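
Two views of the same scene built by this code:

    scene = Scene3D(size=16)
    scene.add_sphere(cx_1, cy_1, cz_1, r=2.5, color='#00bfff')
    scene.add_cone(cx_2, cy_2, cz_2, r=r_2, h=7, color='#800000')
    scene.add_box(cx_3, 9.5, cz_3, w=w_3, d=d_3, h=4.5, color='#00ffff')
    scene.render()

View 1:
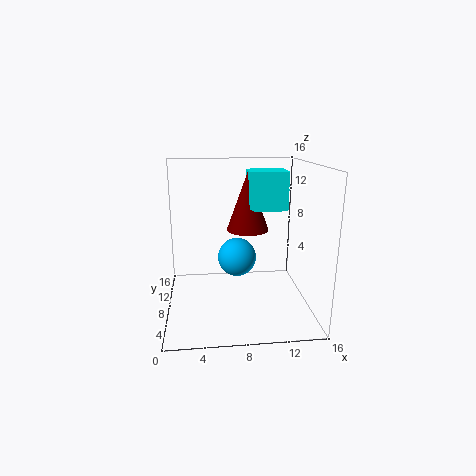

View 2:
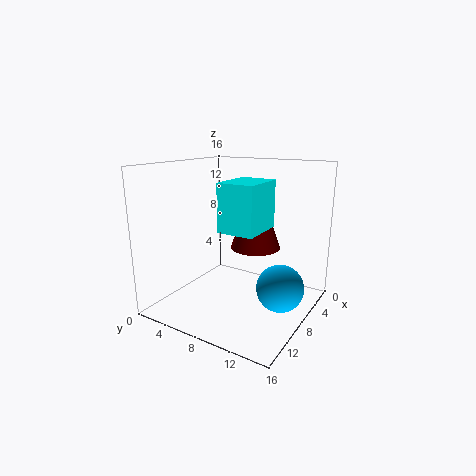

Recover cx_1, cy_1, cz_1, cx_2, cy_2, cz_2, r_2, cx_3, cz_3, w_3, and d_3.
cx_1 = 8.5; cy_1 = 13.5; cz_1 = 3.5; cx_2 = 9.5; cy_2 = 11; cz_2 = 8; r_2 = 2.5; cx_3 = 9.5; cz_3 = 10.5; w_3 = 4.5; d_3 = 3.5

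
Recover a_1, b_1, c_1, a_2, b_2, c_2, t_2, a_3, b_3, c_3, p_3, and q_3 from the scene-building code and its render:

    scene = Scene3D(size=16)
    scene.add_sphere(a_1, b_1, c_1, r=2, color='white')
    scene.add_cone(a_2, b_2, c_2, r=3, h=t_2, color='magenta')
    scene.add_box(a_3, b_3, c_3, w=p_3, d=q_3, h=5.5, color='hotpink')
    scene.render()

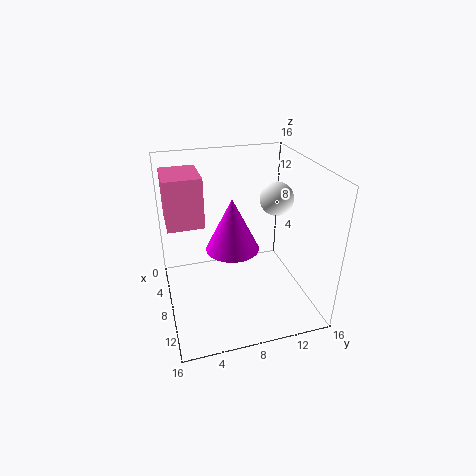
a_1 = 5.5; b_1 = 13.5; c_1 = 11; a_2 = 7.5; b_2 = 7.5; c_2 = 6.5; t_2 = 6; a_3 = 2.5; b_3 = 0.5; c_3 = 9.5; p_3 = 5; q_3 = 4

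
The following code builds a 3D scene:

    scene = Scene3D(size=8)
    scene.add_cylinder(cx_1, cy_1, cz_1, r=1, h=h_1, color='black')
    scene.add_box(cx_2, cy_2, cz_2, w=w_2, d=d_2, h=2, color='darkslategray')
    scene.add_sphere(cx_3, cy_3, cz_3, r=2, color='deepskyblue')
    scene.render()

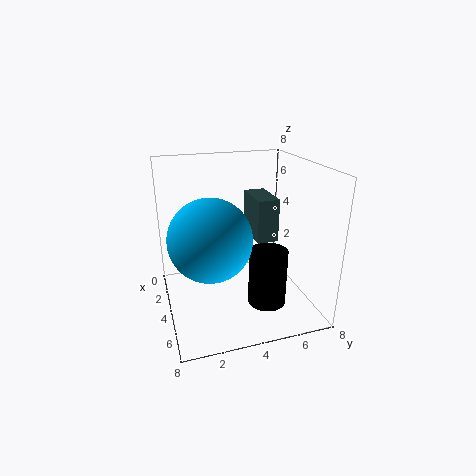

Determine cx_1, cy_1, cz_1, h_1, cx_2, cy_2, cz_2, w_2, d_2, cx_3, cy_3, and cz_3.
cx_1 = 6, cy_1 = 5, cz_1 = 1, h_1 = 3, cx_2 = 5, cy_2 = 4, cz_2 = 5, w_2 = 2, d_2 = 1, cx_3 = 6, cy_3 = 2, cz_3 = 5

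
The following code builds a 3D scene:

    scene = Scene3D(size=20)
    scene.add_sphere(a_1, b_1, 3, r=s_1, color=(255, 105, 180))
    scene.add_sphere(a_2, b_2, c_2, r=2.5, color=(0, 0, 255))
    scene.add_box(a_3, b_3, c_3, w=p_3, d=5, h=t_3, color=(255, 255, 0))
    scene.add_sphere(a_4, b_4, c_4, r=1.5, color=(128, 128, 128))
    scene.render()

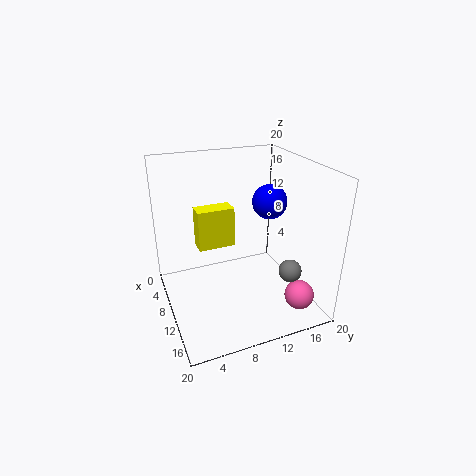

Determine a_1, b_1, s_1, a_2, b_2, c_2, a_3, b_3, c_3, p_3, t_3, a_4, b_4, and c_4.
a_1 = 16.5
b_1 = 16.5
s_1 = 2
a_2 = 8.5
b_2 = 15.5
c_2 = 14
a_3 = 7.5
b_3 = 4.5
c_3 = 9
p_3 = 2.5
t_3 = 5.5
a_4 = 16
b_4 = 15
c_4 = 7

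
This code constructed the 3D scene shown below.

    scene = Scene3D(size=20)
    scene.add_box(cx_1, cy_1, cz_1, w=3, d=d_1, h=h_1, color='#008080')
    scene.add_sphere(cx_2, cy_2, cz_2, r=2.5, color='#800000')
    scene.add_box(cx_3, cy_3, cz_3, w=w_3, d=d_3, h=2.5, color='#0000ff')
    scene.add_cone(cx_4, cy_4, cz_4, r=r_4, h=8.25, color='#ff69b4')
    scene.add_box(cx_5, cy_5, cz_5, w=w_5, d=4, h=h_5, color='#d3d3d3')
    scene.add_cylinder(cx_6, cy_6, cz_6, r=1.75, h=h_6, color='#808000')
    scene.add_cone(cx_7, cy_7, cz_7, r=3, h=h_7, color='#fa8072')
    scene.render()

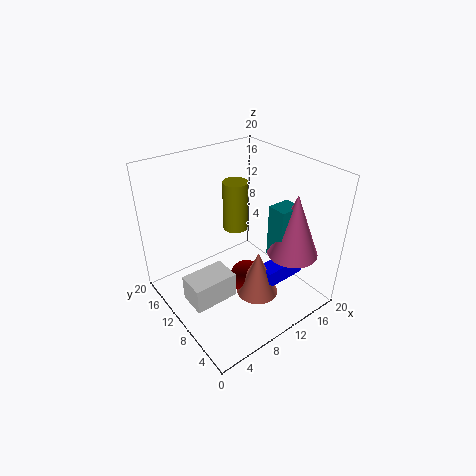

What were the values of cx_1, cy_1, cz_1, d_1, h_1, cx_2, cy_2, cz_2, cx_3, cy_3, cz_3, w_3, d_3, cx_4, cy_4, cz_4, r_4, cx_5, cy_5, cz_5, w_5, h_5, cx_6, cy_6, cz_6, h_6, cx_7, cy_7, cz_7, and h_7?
cx_1 = 11.5
cy_1 = 3.25
cz_1 = 9.25
d_1 = 2.5
h_1 = 7
cx_2 = 11.25
cy_2 = 9.5
cz_2 = 2.75
cx_3 = 12
cy_3 = 5.25
cz_3 = 3
w_3 = 6.5
d_3 = 2.5
cx_4 = 13.75
cy_4 = 3.25
cz_4 = 9.75
r_4 = 3.25
cx_5 = 2
cy_5 = 8.25
cz_5 = 1.75
w_5 = 6.25
h_5 = 3.75
cx_6 = 11.25
cy_6 = 12.25
cz_6 = 10.25
h_6 = 7
cx_7 = 11.5
cy_7 = 7.25
cz_7 = 1.5
h_7 = 6.75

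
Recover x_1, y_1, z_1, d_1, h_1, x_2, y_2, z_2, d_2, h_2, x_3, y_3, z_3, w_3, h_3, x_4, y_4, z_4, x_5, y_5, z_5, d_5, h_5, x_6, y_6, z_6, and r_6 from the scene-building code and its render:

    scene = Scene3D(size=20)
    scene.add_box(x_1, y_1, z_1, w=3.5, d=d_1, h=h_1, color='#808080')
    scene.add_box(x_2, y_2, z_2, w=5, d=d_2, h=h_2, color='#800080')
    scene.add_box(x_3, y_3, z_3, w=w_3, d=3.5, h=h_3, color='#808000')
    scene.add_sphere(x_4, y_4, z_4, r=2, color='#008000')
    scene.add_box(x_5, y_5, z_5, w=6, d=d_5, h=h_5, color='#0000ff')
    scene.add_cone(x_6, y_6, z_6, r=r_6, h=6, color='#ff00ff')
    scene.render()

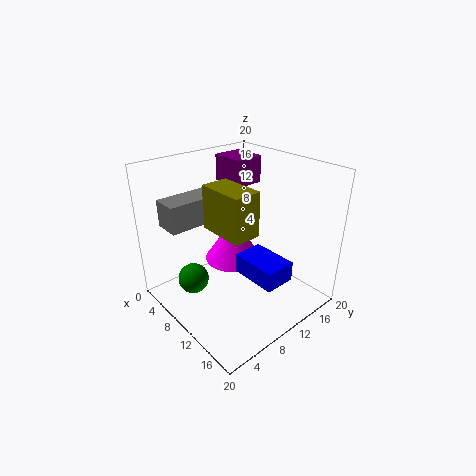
x_1 = 5; y_1 = 1; z_1 = 13; d_1 = 7; h_1 = 3.5; x_2 = 1.5; y_2 = 13; z_2 = 15.5; d_2 = 4.5; h_2 = 4; x_3 = 10; y_3 = 4.5; z_3 = 13.5; w_3 = 6; h_3 = 5.5; x_4 = 9; y_4 = 3; z_4 = 6; x_5 = 13; y_5 = 7; z_5 = 7.5; d_5 = 4; h_5 = 2.5; x_6 = 9; y_6 = 10; z_6 = 6.5; r_6 = 4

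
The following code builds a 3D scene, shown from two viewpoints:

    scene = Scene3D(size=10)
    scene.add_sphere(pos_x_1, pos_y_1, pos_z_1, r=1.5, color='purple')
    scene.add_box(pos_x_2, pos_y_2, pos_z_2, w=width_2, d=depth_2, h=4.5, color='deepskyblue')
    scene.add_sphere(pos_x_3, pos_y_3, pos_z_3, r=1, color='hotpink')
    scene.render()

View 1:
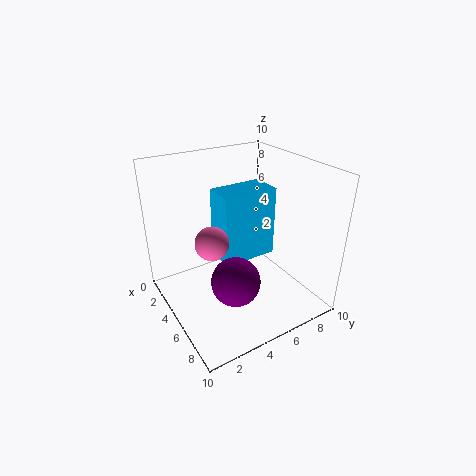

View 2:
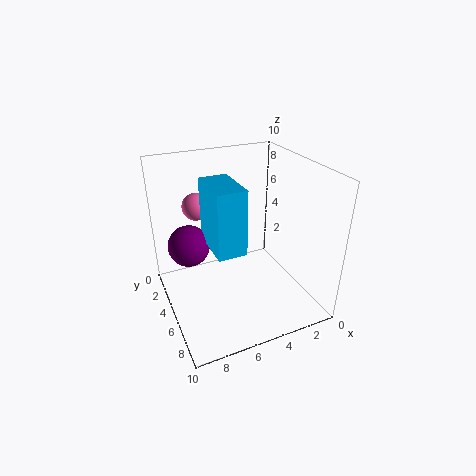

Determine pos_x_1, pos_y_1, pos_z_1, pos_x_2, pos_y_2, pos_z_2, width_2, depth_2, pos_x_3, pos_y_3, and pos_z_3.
pos_x_1 = 8
pos_y_1 = 3
pos_z_1 = 4
pos_x_2 = 5
pos_y_2 = 3
pos_z_2 = 4.5
width_2 = 2
depth_2 = 3.5
pos_x_3 = 7
pos_y_3 = 2
pos_z_3 = 6.5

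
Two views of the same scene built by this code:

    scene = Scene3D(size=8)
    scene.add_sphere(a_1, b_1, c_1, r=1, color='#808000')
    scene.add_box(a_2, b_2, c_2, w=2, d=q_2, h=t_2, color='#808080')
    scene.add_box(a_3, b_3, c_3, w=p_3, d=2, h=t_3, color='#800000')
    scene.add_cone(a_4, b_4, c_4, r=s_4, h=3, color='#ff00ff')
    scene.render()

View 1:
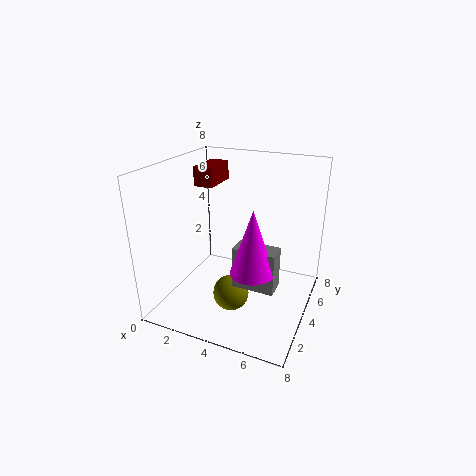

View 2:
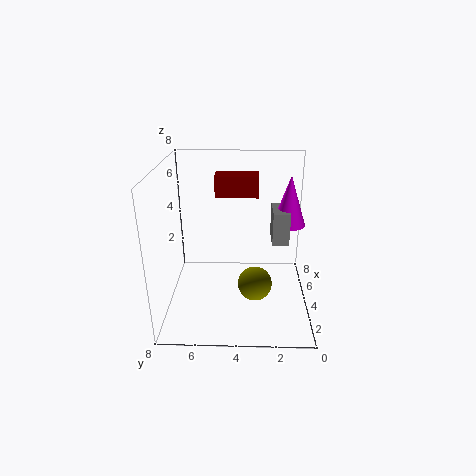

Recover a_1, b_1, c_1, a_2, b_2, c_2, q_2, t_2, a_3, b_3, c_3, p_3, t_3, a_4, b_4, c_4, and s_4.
a_1 = 4
b_1 = 3
c_1 = 1
a_2 = 5
b_2 = 1
c_2 = 3
q_2 = 1
t_2 = 2
a_3 = 2
b_3 = 3
c_3 = 7
p_3 = 1
t_3 = 1
a_4 = 6
b_4 = 1
c_4 = 4
s_4 = 1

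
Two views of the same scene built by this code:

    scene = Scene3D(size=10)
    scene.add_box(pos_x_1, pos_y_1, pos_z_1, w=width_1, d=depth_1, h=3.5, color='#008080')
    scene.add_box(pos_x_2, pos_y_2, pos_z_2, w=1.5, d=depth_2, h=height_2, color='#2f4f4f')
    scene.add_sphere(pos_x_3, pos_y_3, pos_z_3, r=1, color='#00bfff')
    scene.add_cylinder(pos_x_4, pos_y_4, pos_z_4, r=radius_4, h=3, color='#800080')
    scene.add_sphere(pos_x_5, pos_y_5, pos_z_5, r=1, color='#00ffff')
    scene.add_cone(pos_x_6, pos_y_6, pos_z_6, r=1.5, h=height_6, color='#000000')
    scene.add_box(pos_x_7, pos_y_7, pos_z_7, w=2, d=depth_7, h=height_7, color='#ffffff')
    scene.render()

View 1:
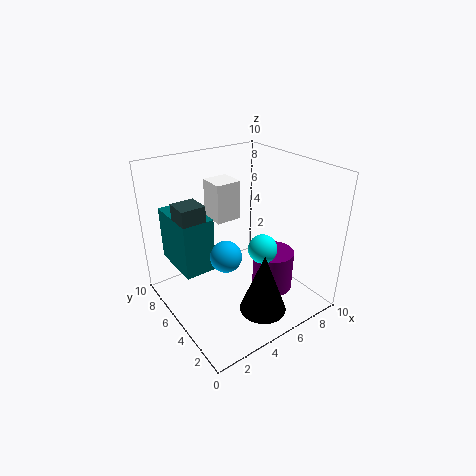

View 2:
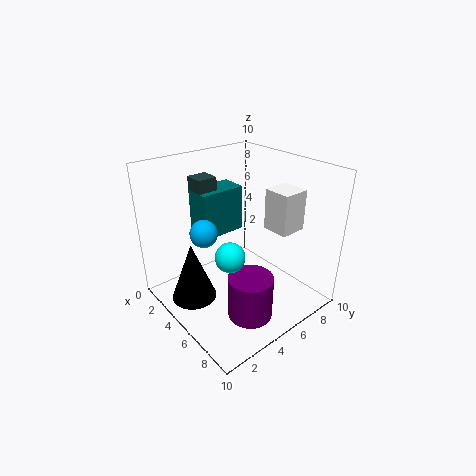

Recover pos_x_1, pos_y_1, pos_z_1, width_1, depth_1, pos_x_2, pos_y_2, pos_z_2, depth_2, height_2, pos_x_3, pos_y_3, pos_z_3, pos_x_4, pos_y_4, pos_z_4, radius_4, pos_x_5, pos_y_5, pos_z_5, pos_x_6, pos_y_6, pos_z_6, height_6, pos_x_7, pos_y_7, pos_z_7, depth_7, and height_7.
pos_x_1 = 0.5
pos_y_1 = 4
pos_z_1 = 4
width_1 = 2
depth_1 = 3.5
pos_x_2 = 0.5
pos_y_2 = 4
pos_z_2 = 6.5
depth_2 = 1.5
height_2 = 2
pos_x_3 = 3
pos_y_3 = 3.5
pos_z_3 = 5
pos_x_4 = 7.5
pos_y_4 = 4
pos_z_4 = 0.5
radius_4 = 1.5
pos_x_5 = 6
pos_y_5 = 3.5
pos_z_5 = 4.5
pos_x_6 = 4.5
pos_y_6 = 1.5
pos_z_6 = 1.5
height_6 = 4
pos_x_7 = 5
pos_y_7 = 7.5
pos_z_7 = 5
depth_7 = 2
height_7 = 3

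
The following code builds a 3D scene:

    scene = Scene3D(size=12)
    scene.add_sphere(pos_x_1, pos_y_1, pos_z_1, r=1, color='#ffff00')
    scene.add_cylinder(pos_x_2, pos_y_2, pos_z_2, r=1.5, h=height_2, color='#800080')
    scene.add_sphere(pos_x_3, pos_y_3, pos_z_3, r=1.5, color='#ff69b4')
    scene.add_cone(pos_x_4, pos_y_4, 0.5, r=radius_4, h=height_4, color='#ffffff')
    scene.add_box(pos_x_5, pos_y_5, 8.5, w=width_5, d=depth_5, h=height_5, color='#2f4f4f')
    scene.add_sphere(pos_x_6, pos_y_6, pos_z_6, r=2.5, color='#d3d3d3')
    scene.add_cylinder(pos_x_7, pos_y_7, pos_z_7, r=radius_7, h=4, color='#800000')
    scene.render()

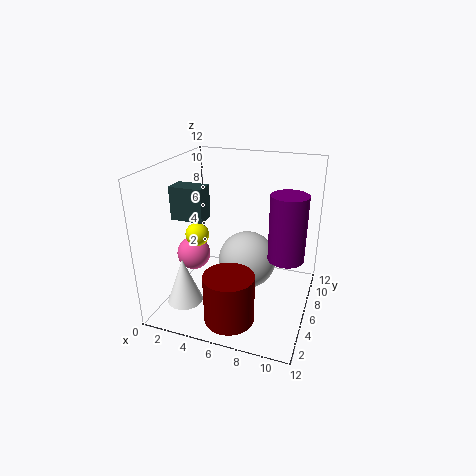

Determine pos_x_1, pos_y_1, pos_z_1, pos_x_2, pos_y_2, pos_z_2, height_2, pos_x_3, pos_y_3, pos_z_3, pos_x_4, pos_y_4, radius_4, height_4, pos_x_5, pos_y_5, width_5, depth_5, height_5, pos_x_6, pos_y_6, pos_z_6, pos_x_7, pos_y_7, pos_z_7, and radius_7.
pos_x_1 = 2.5; pos_y_1 = 5.5; pos_z_1 = 6; pos_x_2 = 10; pos_y_2 = 6.5; pos_z_2 = 4.5; height_2 = 5.5; pos_x_3 = 1.5; pos_y_3 = 6.5; pos_z_3 = 3.5; pos_x_4 = 2; pos_y_4 = 3.5; radius_4 = 1.5; height_4 = 4; pos_x_5 = 2; pos_y_5 = 2.5; width_5 = 2.5; depth_5 = 1.5; height_5 = 2.5; pos_x_6 = 6.5; pos_y_6 = 7; pos_z_6 = 3.5; pos_x_7 = 6.5; pos_y_7 = 2.5; pos_z_7 = 0.5; radius_7 = 2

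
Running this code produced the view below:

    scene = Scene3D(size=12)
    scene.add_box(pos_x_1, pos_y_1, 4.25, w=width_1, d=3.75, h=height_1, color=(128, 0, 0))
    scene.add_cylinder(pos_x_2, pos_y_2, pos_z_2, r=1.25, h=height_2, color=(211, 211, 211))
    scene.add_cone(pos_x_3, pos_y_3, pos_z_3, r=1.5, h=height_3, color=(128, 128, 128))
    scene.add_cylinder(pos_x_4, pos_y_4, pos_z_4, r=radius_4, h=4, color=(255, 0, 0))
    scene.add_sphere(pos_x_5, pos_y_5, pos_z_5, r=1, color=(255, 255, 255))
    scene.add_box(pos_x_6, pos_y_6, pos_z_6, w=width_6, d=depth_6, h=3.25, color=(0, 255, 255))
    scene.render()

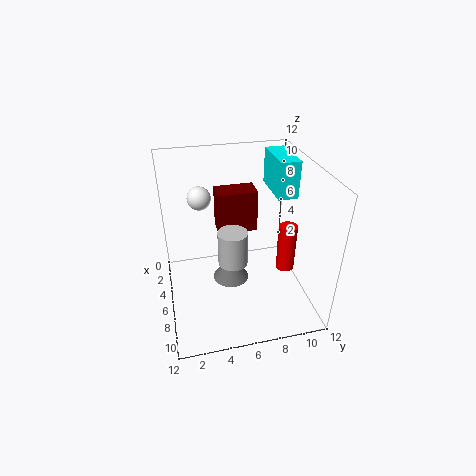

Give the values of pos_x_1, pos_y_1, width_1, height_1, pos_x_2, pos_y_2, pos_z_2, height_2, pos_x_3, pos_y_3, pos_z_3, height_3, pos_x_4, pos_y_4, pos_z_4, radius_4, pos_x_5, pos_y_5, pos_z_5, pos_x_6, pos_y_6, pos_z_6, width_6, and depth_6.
pos_x_1 = 0.25
pos_y_1 = 5
width_1 = 2.25
height_1 = 4
pos_x_2 = 6.25
pos_y_2 = 5.5
pos_z_2 = 3.75
height_2 = 3
pos_x_3 = 6.5
pos_y_3 = 5.25
pos_z_3 = 2.5
height_3 = 2.25
pos_x_4 = 7.5
pos_y_4 = 9.75
pos_z_4 = 3.5
radius_4 = 0.75
pos_x_5 = 3.5
pos_y_5 = 3.25
pos_z_5 = 8.75
pos_x_6 = 0.75
pos_y_6 = 9.75
pos_z_6 = 8.5
width_6 = 4.25
depth_6 = 1.75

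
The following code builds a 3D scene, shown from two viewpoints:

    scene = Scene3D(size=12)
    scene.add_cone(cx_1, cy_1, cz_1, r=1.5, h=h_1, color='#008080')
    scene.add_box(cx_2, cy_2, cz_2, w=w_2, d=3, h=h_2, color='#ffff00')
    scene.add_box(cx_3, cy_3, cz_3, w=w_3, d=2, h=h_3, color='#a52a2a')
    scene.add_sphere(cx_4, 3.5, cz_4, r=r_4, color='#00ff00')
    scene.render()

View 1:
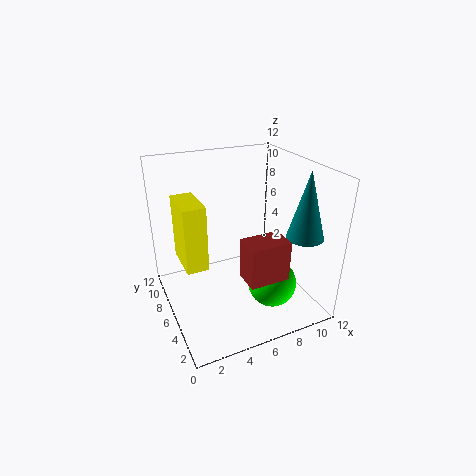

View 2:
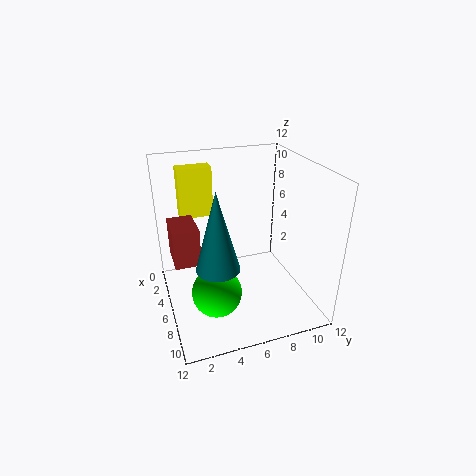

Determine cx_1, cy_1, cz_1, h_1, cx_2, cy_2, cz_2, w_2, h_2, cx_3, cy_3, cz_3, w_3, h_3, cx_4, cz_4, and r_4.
cx_1 = 10.5; cy_1 = 3; cz_1 = 6.5; h_1 = 5.5; cx_2 = 0.5; cy_2 = 2; cz_2 = 6.5; w_2 = 1.5; h_2 = 4.5; cx_3 = 4.5; cy_3 = 0.5; cz_3 = 5; w_3 = 3; h_3 = 3; cx_4 = 8; cz_4 = 2.5; r_4 = 2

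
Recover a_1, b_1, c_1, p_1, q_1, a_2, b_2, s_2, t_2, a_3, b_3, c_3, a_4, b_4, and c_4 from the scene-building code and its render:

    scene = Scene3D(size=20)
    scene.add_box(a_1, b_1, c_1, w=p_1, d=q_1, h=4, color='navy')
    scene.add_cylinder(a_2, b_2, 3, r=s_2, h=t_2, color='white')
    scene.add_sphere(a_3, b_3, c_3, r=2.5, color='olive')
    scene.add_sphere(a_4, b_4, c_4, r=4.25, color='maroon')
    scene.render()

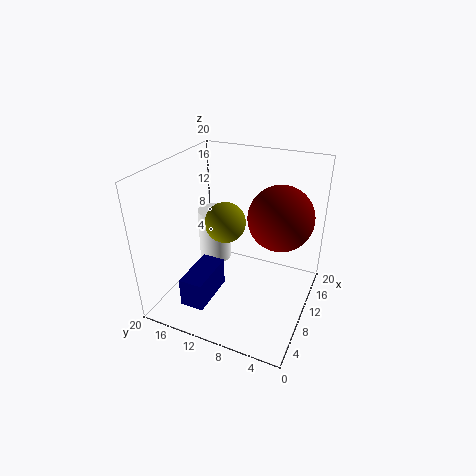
a_1 = 2.25, b_1 = 11.75, c_1 = 2.5, p_1 = 6.75, q_1 = 3.25, a_2 = 14.25, b_2 = 16, s_2 = 2.5, t_2 = 8.25, a_3 = 6.25, b_3 = 10, c_3 = 14.25, a_4 = 10.5, b_4 = 4.25, c_4 = 14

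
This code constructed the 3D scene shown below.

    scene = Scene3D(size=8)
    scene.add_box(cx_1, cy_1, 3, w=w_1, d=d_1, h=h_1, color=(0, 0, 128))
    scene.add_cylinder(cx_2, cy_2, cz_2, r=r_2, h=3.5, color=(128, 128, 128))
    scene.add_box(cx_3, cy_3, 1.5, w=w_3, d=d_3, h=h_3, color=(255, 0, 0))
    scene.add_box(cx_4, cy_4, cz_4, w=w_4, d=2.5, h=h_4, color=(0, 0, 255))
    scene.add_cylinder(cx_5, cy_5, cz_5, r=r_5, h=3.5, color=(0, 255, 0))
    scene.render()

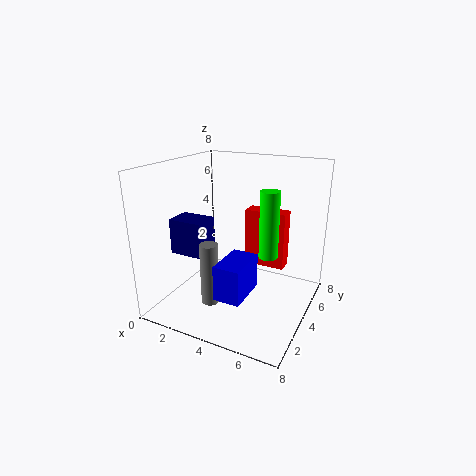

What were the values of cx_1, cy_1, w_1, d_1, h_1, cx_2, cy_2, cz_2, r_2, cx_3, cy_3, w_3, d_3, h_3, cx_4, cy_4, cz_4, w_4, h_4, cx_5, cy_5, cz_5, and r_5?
cx_1 = 0.5; cy_1 = 2.5; w_1 = 2; d_1 = 1.5; h_1 = 2; cx_2 = 3; cy_2 = 2.5; cz_2 = 0.5; r_2 = 0.5; cx_3 = 3.5; cy_3 = 6; w_3 = 2.5; d_3 = 1; h_3 = 3.5; cx_4 = 3.5; cy_4 = 2; cz_4 = 1; w_4 = 1.5; h_4 = 2; cx_5 = 6; cy_5 = 3.5; cz_5 = 3.5; r_5 = 0.5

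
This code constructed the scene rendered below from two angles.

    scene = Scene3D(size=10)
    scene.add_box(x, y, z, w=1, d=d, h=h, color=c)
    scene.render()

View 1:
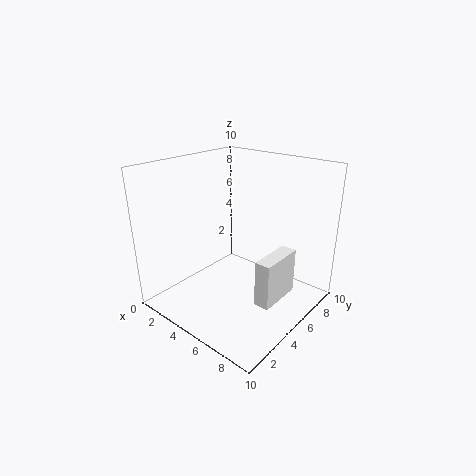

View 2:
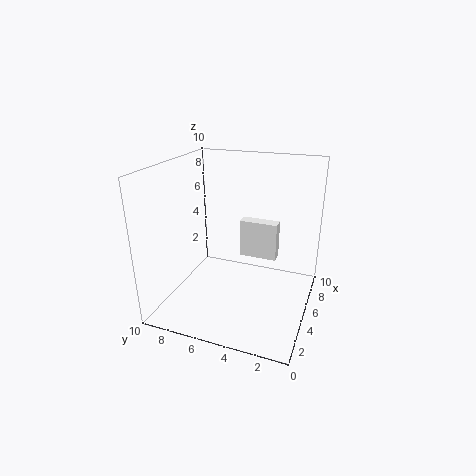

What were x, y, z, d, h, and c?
x = 8; y = 3; z = 2; d = 3; h = 3; c = 'white'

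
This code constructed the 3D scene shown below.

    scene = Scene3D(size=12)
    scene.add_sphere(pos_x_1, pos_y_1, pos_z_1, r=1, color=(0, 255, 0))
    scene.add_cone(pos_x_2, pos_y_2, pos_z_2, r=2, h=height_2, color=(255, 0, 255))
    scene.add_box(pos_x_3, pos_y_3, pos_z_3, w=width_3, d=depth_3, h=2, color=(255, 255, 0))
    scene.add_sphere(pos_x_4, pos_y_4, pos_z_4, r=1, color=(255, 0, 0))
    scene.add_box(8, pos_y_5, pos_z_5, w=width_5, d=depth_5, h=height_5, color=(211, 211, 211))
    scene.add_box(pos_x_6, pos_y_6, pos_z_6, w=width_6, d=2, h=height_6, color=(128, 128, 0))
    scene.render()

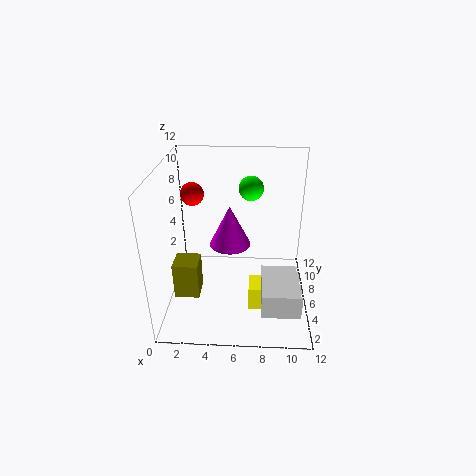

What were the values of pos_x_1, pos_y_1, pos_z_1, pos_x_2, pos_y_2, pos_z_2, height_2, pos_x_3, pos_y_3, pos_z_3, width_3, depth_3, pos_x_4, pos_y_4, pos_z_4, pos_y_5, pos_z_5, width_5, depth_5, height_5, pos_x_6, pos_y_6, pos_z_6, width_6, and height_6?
pos_x_1 = 7
pos_y_1 = 7
pos_z_1 = 10
pos_x_2 = 5
pos_y_2 = 10
pos_z_2 = 3
height_2 = 4
pos_x_3 = 7
pos_y_3 = 3
pos_z_3 = 1
width_3 = 2
depth_3 = 2
pos_x_4 = 2
pos_y_4 = 8
pos_z_4 = 9
pos_y_5 = 1
pos_z_5 = 2
width_5 = 3
depth_5 = 4
height_5 = 2
pos_x_6 = 1
pos_y_6 = 3
pos_z_6 = 2
width_6 = 2
height_6 = 3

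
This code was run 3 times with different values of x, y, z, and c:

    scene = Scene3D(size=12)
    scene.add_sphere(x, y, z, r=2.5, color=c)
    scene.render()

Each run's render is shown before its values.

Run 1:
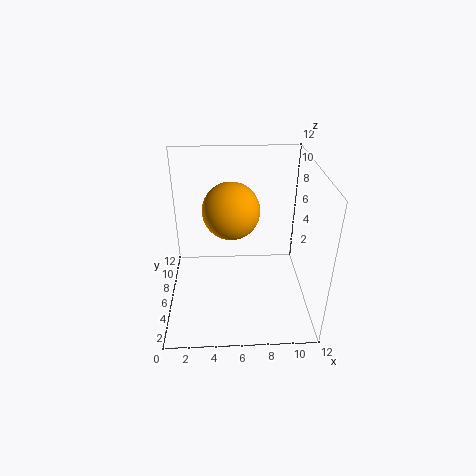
x = 5.5
y = 8
z = 7.5
c = 'orange'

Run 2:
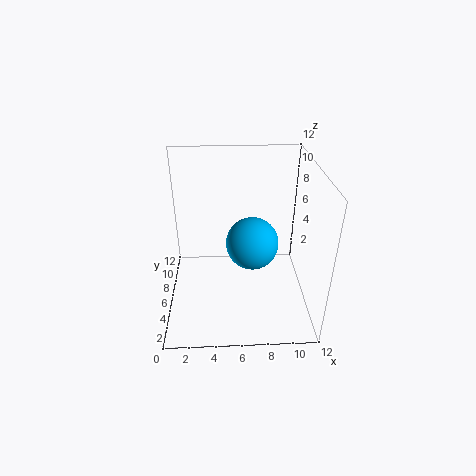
x = 7.5
y = 9
z = 3.5
c = 'deepskyblue'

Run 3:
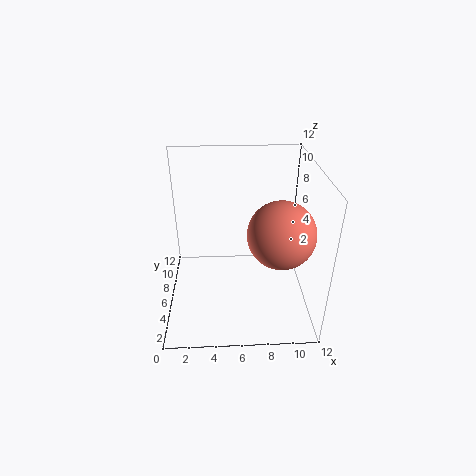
x = 9
y = 3
z = 8
c = 'salmon'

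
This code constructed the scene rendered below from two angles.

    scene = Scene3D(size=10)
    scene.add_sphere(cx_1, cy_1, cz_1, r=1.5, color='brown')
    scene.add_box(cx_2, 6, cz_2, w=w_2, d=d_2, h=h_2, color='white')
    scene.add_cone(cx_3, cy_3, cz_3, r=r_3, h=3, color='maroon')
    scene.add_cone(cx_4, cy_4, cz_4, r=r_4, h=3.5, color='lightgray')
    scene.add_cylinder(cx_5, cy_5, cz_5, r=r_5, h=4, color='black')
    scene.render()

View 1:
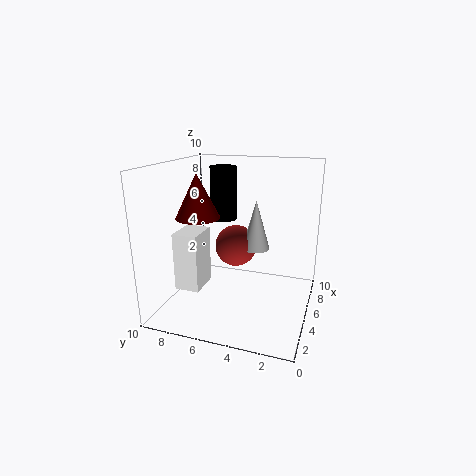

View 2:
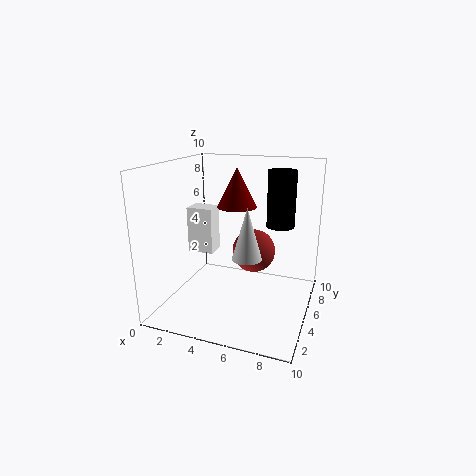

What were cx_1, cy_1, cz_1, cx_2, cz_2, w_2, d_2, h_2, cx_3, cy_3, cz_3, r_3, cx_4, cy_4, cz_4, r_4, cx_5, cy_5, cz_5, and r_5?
cx_1 = 6
cy_1 = 5.5
cz_1 = 4
cx_2 = 0.5
cz_2 = 3
w_2 = 2
d_2 = 1.5
h_2 = 3.5
cx_3 = 4
cy_3 = 7.5
cz_3 = 6.5
r_3 = 1.5
cx_4 = 6
cy_4 = 4
cz_4 = 4
r_4 = 1
cx_5 = 7.5
cy_5 = 7
cz_5 = 5.5
r_5 = 1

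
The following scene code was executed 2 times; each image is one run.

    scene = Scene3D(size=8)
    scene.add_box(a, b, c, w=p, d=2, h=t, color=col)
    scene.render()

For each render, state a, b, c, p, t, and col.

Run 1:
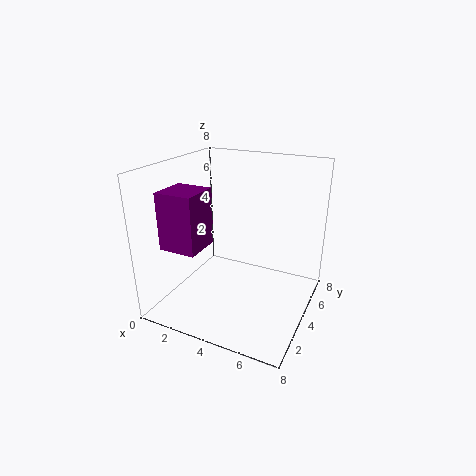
a = 1, b = 1, c = 4, p = 2, t = 3, col = 'purple'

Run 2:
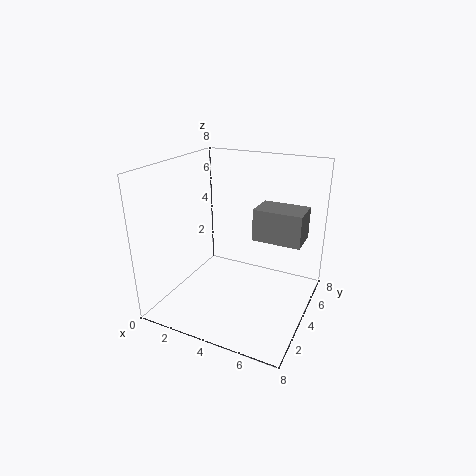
a = 4, b = 6, c = 3, p = 3, t = 2, col = 'gray'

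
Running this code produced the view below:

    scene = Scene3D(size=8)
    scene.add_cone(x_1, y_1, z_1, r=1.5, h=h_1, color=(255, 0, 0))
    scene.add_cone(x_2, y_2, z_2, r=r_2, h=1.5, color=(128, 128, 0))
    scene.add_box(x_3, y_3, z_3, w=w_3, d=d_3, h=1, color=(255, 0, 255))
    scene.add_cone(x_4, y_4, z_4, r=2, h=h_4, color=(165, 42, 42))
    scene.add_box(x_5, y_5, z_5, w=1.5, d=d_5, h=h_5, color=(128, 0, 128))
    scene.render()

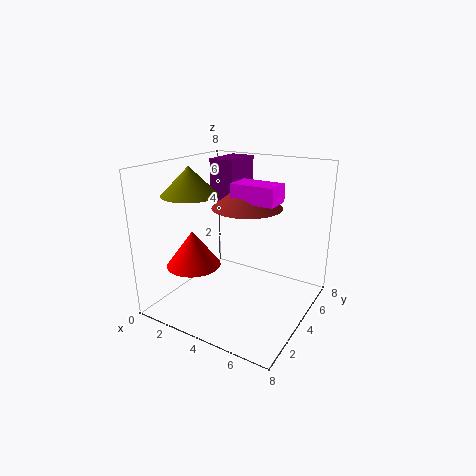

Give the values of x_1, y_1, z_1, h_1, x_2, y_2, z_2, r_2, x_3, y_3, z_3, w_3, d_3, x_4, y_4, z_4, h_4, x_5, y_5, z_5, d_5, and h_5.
x_1 = 2, y_1 = 2.5, z_1 = 2.5, h_1 = 2, x_2 = 2, y_2 = 2.5, z_2 = 6.5, r_2 = 1.5, x_3 = 3.5, y_3 = 4, z_3 = 6, w_3 = 2.5, d_3 = 1.5, x_4 = 4, y_4 = 5, z_4 = 5.5, h_4 = 1.5, x_5 = 1.5, y_5 = 5, z_5 = 5.5, d_5 = 2.5, h_5 = 2.5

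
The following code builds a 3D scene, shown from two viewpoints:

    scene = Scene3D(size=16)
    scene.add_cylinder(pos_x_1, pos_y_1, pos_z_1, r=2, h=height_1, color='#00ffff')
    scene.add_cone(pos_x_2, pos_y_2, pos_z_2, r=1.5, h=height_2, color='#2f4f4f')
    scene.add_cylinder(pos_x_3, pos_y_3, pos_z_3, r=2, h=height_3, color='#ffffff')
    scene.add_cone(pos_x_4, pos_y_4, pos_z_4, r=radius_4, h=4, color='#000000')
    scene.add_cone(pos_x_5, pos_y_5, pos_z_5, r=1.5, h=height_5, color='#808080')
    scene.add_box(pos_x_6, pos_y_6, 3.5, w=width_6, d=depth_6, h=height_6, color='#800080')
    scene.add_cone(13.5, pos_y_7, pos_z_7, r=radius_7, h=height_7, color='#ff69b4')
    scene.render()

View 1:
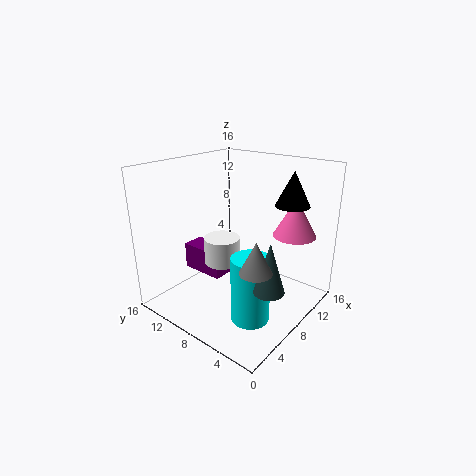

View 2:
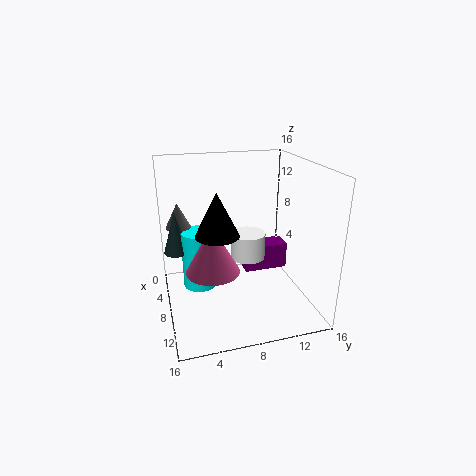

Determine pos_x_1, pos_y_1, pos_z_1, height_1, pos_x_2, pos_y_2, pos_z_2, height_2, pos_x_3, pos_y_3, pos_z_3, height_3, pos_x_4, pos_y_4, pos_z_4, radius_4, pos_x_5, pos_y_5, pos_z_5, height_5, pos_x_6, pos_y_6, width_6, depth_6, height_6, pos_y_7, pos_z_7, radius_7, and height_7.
pos_x_1 = 5; pos_y_1 = 4; pos_z_1 = 1; height_1 = 7; pos_x_2 = 4.5; pos_y_2 = 1.5; pos_z_2 = 5.5; height_2 = 5; pos_x_3 = 7; pos_y_3 = 9.5; pos_z_3 = 5; height_3 = 3; pos_x_4 = 13.5; pos_y_4 = 4.5; pos_z_4 = 11; radius_4 = 2; pos_x_5 = 3; pos_y_5 = 2; pos_z_5 = 8; height_5 = 3; pos_x_6 = 5.5; pos_y_6 = 9; width_6 = 2.5; depth_6 = 5; height_6 = 3; pos_y_7 = 4; pos_z_7 = 7.5; radius_7 = 2.5; height_7 = 4.5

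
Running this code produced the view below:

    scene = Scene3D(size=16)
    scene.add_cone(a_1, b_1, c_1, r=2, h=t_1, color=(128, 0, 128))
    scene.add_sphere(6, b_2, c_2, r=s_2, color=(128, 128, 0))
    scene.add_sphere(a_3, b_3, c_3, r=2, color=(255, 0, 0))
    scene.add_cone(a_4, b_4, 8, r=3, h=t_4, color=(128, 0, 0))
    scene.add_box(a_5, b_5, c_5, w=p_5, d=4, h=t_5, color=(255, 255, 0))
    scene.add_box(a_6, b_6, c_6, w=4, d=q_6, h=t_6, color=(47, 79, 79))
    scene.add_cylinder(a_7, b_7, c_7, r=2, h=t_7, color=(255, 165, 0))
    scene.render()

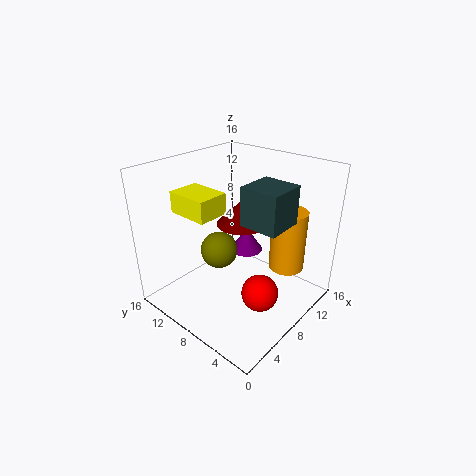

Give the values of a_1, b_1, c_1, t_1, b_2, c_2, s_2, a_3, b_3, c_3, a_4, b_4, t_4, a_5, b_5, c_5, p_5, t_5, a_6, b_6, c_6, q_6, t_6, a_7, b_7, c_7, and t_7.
a_1 = 12
b_1 = 10
c_1 = 4
t_1 = 3
b_2 = 9
c_2 = 7
s_2 = 2
a_3 = 7
b_3 = 4
c_3 = 3
a_4 = 11
b_4 = 10
t_4 = 3
a_5 = 1
b_5 = 6
c_5 = 13
p_5 = 3
t_5 = 2
a_6 = 6
b_6 = 2
c_6 = 11
q_6 = 4
t_6 = 4
a_7 = 12
b_7 = 4
c_7 = 4
t_7 = 7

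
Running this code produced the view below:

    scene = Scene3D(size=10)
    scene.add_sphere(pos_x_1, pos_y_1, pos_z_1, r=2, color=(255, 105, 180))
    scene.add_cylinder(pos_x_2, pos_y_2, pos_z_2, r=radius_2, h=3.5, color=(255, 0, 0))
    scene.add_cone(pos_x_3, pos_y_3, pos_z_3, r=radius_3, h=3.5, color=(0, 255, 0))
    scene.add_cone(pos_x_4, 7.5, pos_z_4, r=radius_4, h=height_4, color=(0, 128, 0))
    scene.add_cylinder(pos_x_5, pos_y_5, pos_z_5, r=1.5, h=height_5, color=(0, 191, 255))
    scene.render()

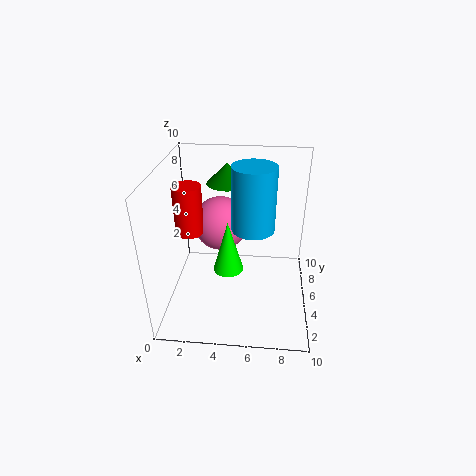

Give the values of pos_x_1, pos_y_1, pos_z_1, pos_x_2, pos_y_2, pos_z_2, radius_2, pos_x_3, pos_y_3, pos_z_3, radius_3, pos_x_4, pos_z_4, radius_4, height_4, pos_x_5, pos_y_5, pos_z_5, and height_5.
pos_x_1 = 3.5; pos_y_1 = 7; pos_z_1 = 5; pos_x_2 = 1.5; pos_y_2 = 5.5; pos_z_2 = 5; radius_2 = 1; pos_x_3 = 4.5; pos_y_3 = 3.5; pos_z_3 = 3.5; radius_3 = 1; pos_x_4 = 4; pos_z_4 = 8; radius_4 = 1.5; height_4 = 1.5; pos_x_5 = 6; pos_y_5 = 5.5; pos_z_5 = 5.5; height_5 = 4.5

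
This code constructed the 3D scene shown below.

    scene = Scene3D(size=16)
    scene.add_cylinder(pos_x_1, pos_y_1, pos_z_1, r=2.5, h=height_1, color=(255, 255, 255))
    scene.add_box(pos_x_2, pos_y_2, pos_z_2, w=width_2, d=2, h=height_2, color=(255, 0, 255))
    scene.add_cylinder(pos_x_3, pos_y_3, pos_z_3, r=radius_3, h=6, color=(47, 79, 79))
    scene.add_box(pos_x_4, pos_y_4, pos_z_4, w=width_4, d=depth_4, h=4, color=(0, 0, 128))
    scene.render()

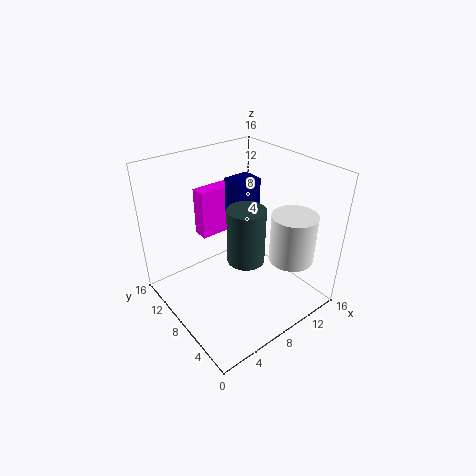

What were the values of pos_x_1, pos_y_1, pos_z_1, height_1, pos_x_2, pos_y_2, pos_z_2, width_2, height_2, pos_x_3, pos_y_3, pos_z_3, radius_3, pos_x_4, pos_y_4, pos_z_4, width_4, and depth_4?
pos_x_1 = 12.5, pos_y_1 = 4, pos_z_1 = 5.5, height_1 = 5.5, pos_x_2 = 7, pos_y_2 = 13.5, pos_z_2 = 5.5, width_2 = 5.5, height_2 = 6, pos_x_3 = 7.5, pos_y_3 = 6, pos_z_3 = 6.5, radius_3 = 2, pos_x_4 = 8.5, pos_y_4 = 8.5, pos_z_4 = 10, width_4 = 3, depth_4 = 2.5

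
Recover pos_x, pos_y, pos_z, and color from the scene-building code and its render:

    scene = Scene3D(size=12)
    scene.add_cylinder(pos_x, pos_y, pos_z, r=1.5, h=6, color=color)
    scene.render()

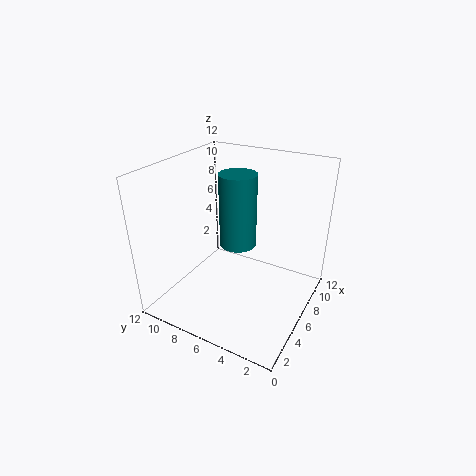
pos_x = 6
pos_y = 6
pos_z = 5.5
color = 'teal'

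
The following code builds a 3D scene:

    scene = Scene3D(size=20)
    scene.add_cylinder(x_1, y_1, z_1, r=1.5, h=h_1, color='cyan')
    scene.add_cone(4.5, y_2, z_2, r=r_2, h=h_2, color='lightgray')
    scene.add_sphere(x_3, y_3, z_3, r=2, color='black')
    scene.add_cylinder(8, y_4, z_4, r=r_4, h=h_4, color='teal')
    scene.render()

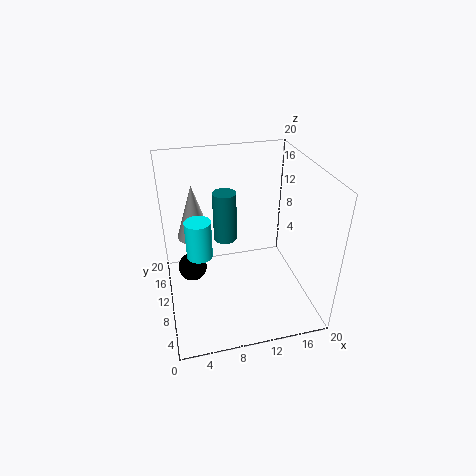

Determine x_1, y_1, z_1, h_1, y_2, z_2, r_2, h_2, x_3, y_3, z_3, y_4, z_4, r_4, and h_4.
x_1 = 4
y_1 = 4.5
z_1 = 12
h_1 = 4.5
y_2 = 14.5
z_2 = 8.5
r_2 = 2.5
h_2 = 8
x_3 = 3.5
y_3 = 11
z_3 = 5.5
y_4 = 9
z_4 = 11
r_4 = 1.5
h_4 = 6.5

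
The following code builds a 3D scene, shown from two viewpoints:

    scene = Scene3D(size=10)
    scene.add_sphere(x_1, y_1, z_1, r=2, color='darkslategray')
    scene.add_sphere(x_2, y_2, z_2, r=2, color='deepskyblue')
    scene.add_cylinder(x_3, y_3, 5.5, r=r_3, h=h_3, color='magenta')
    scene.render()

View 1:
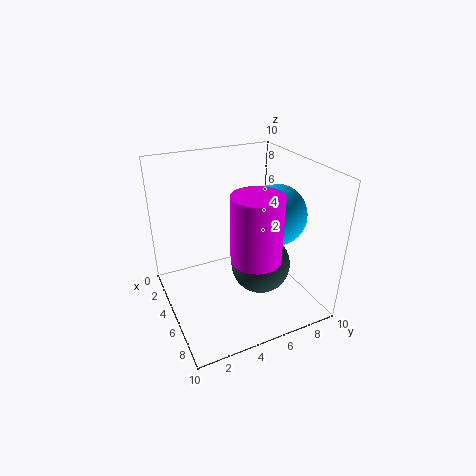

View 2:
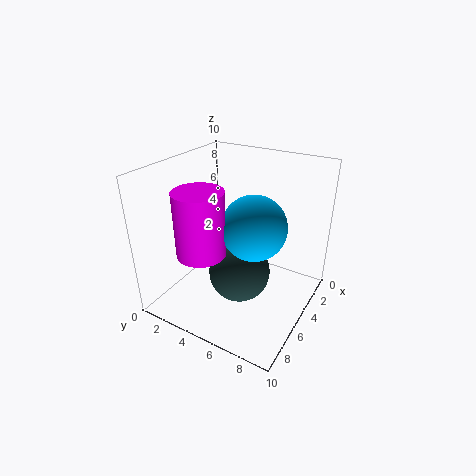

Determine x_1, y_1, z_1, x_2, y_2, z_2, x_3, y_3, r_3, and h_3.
x_1 = 6.5
y_1 = 6
z_1 = 3.5
x_2 = 6.5
y_2 = 7
z_2 = 7
x_3 = 8.5
y_3 = 4.5
r_3 = 1.5
h_3 = 4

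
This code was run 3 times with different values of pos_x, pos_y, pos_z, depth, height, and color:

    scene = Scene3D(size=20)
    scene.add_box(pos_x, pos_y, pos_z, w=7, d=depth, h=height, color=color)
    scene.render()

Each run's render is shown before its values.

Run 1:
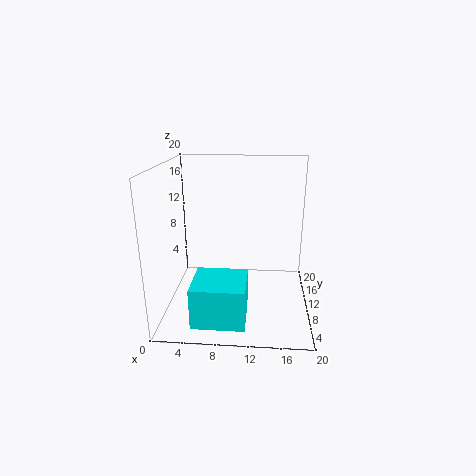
pos_x = 4.5
pos_y = 2
pos_z = 0.5
depth = 6.5
height = 5.5
color = 'cyan'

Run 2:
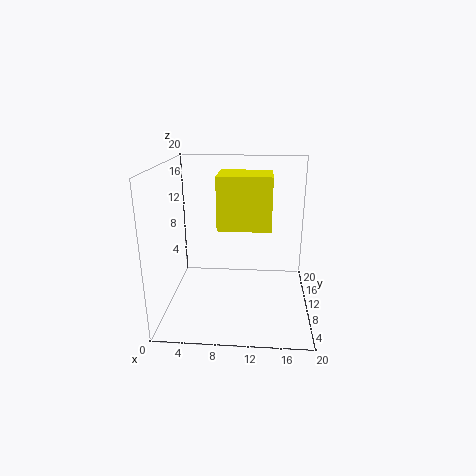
pos_x = 7.5
pos_y = 7
pos_z = 12
depth = 5.5
height = 7
color = 'yellow'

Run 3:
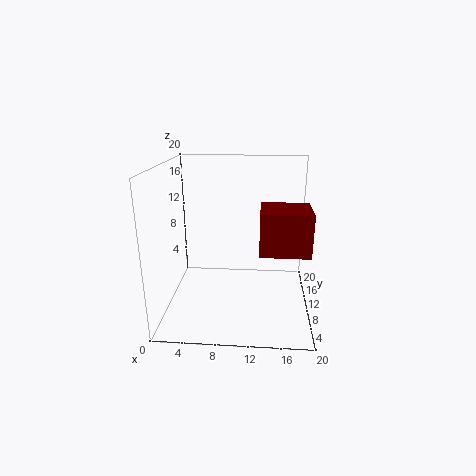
pos_x = 13
pos_y = 8
pos_z = 8
depth = 6.5
height = 6
color = 'maroon'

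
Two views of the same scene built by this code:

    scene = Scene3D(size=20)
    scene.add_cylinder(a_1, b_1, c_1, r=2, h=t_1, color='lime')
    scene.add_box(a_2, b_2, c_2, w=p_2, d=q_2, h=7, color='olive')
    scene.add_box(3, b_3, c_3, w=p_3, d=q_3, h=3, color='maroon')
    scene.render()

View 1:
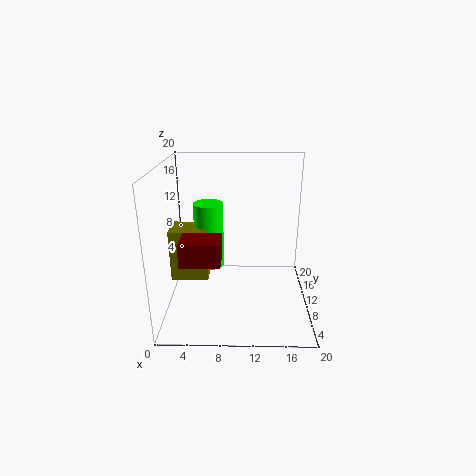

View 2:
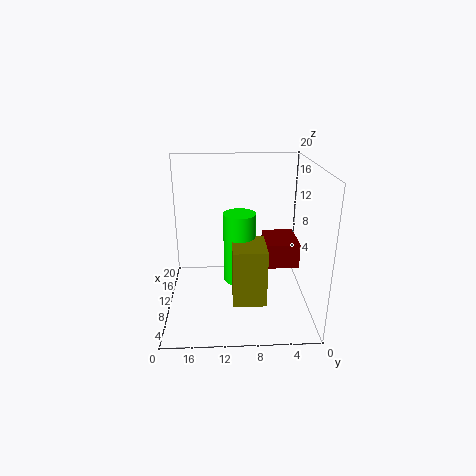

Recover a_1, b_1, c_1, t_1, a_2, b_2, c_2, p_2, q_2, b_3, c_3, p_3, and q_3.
a_1 = 6, b_1 = 10, c_1 = 6, t_1 = 9, a_2 = 1, b_2 = 7, c_2 = 5, p_2 = 5, q_2 = 4, b_3 = 3, c_3 = 9, p_3 = 5, q_3 = 4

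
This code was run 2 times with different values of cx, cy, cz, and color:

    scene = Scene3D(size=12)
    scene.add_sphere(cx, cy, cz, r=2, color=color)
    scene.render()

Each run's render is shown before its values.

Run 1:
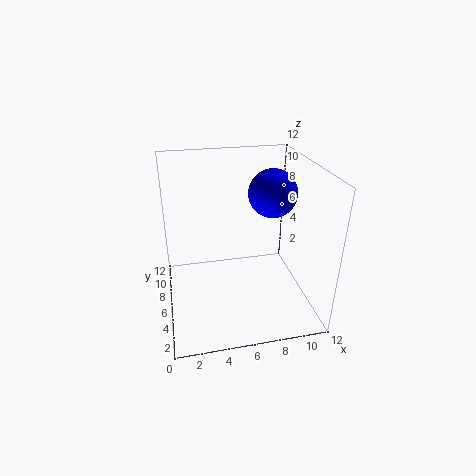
cx = 9, cy = 6.5, cz = 9.5, color = 'blue'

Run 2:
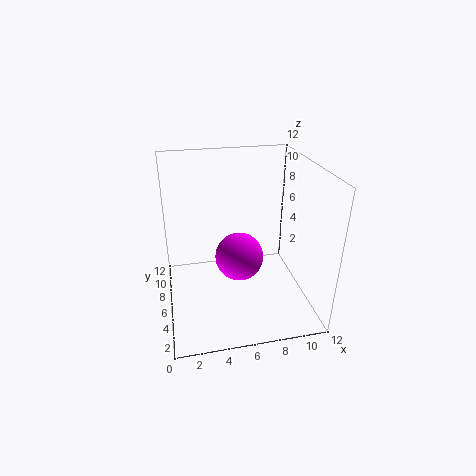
cx = 6, cy = 5.5, cz = 4.5, color = 'magenta'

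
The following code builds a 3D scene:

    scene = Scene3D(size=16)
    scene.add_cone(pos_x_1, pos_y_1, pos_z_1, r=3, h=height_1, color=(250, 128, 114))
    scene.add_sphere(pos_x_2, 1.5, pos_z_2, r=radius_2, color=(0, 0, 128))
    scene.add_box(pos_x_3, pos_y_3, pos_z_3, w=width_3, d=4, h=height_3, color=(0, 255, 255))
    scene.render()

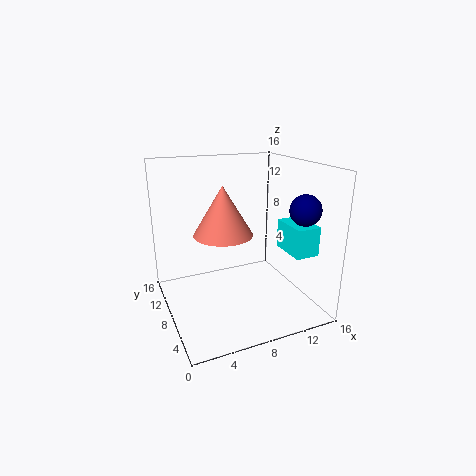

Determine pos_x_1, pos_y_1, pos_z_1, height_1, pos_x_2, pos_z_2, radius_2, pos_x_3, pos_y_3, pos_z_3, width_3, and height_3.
pos_x_1 = 5.5, pos_y_1 = 6, pos_z_1 = 9.5, height_1 = 5, pos_x_2 = 12, pos_z_2 = 12.5, radius_2 = 1.5, pos_x_3 = 11.5, pos_y_3 = 1.5, pos_z_3 = 7.5, width_3 = 2.5, height_3 = 3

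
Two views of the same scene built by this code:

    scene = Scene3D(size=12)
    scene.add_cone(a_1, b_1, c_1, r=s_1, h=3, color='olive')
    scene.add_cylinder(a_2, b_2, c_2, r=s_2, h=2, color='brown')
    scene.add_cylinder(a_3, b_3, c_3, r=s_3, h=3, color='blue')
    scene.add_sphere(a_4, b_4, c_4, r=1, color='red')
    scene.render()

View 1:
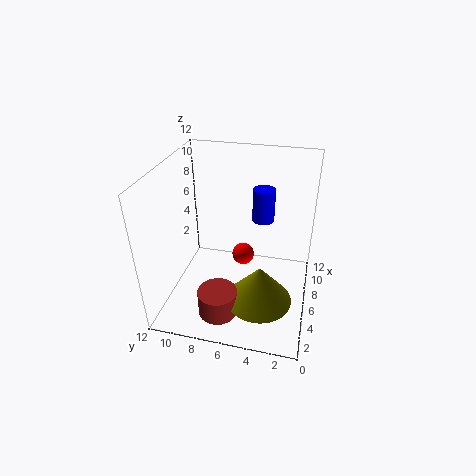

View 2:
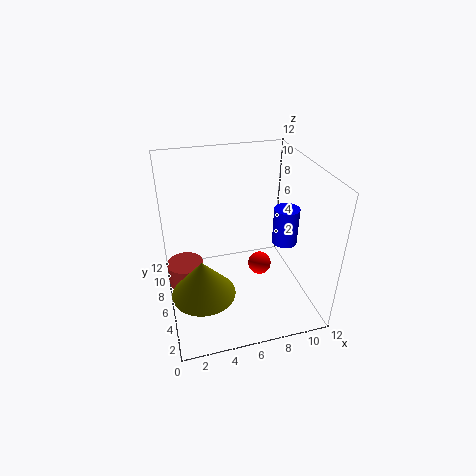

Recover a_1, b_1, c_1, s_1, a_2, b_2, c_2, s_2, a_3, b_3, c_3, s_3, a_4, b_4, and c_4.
a_1 = 2.5, b_1 = 3.5, c_1 = 3, s_1 = 2.5, a_2 = 1.5, b_2 = 6.5, c_2 = 2, s_2 = 1.5, a_3 = 9.5, b_3 = 4.5, c_3 = 6, s_3 = 1, a_4 = 8, b_4 = 6, c_4 = 3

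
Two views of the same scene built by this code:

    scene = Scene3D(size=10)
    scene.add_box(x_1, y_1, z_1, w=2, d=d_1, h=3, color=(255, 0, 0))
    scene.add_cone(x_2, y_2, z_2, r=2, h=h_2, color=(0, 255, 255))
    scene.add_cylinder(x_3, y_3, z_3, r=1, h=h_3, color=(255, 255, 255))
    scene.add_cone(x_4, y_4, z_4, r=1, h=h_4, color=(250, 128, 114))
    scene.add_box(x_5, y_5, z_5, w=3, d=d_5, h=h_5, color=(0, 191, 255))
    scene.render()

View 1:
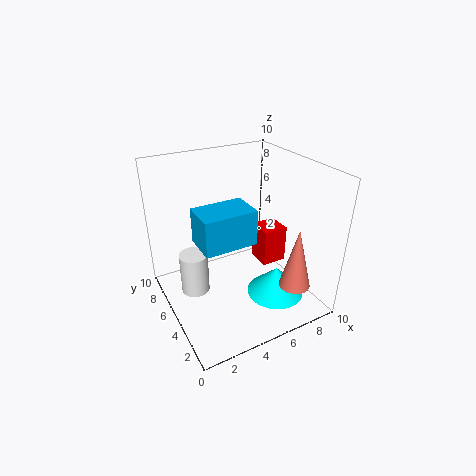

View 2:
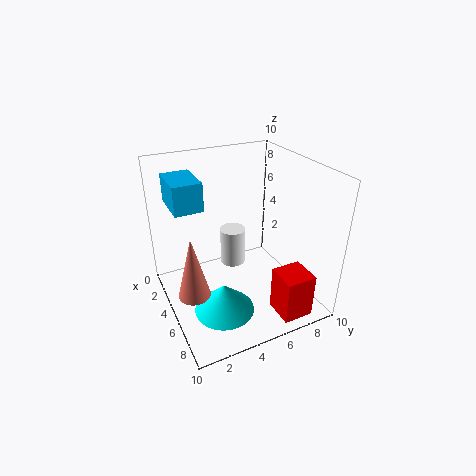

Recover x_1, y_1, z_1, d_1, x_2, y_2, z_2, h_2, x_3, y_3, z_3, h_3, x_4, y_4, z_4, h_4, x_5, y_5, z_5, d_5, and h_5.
x_1 = 8; y_1 = 6; z_1 = 1; d_1 = 2; x_2 = 7; y_2 = 3; z_2 = 1; h_2 = 2; x_3 = 2; y_3 = 6; z_3 = 1; h_3 = 3; x_4 = 7; y_4 = 1; z_4 = 3; h_4 = 4; x_5 = 1; y_5 = 1; z_5 = 7; d_5 = 2; h_5 = 2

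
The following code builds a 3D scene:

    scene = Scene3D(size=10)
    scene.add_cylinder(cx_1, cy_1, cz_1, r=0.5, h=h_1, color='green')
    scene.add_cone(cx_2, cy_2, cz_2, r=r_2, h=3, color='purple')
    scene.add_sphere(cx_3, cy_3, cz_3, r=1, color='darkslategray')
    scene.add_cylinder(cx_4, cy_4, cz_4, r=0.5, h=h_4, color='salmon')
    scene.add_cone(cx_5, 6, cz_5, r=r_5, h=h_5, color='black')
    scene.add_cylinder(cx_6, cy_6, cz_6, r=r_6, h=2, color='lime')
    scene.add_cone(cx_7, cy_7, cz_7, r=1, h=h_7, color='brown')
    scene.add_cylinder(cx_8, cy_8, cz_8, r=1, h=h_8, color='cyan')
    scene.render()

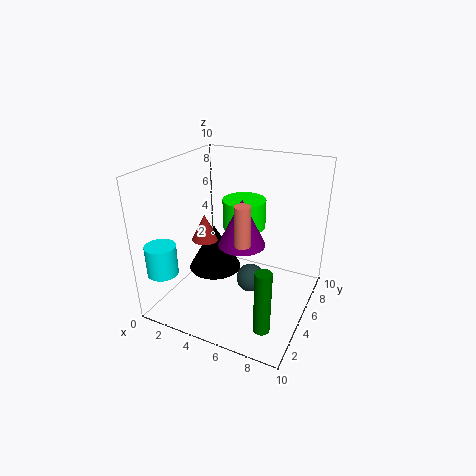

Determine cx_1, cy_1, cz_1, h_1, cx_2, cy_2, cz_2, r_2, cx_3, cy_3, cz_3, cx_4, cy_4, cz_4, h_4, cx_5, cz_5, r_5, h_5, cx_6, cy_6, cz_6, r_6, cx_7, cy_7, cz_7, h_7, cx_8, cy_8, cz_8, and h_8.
cx_1 = 8.5
cy_1 = 1
cz_1 = 1.5
h_1 = 4
cx_2 = 6
cy_2 = 3.5
cz_2 = 5.5
r_2 = 1.5
cx_3 = 6
cy_3 = 5
cz_3 = 2
cx_4 = 6.5
cy_4 = 2.5
cz_4 = 6
h_4 = 2.5
cx_5 = 2.5
cz_5 = 1.5
r_5 = 2
h_5 = 3.5
cx_6 = 5
cy_6 = 6
cz_6 = 5.5
r_6 = 1.5
cx_7 = 2
cy_7 = 5.5
cz_7 = 4
h_7 = 2
cx_8 = 1.5
cy_8 = 1
cz_8 = 3.5
h_8 = 2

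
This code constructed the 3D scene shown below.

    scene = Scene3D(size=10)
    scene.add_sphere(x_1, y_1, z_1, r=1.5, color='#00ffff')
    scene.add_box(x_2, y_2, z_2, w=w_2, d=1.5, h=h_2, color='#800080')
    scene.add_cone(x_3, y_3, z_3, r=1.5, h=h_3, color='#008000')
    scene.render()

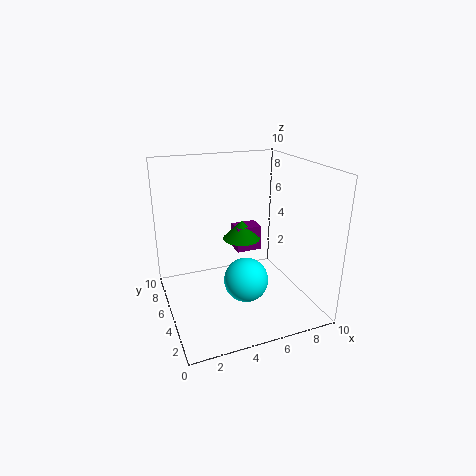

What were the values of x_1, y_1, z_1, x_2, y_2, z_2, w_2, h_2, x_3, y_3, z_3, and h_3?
x_1 = 5
y_1 = 3.5
z_1 = 2.5
x_2 = 6
y_2 = 7.5
z_2 = 2.5
w_2 = 2
h_2 = 2
x_3 = 6.5
y_3 = 8
z_3 = 3.5
h_3 = 1.5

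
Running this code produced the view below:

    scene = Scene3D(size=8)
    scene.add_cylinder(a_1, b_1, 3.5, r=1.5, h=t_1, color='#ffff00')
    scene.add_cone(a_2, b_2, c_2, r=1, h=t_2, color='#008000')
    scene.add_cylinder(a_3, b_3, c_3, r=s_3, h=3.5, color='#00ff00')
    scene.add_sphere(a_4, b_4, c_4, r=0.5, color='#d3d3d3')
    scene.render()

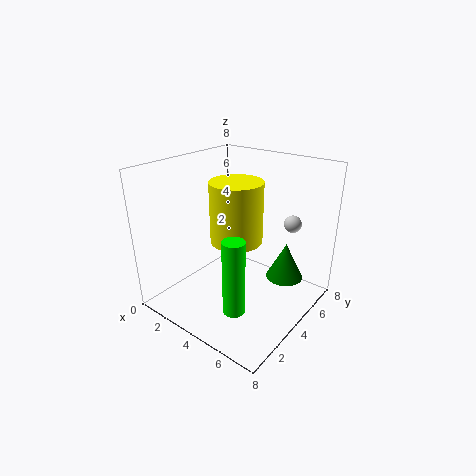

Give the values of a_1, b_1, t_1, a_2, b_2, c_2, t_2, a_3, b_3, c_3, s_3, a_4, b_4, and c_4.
a_1 = 3.5
b_1 = 4.5
t_1 = 3.5
a_2 = 6.5
b_2 = 5
c_2 = 2
t_2 = 2
a_3 = 6.5
b_3 = 0.5
c_3 = 2.5
s_3 = 0.5
a_4 = 6
b_4 = 6.5
c_4 = 4.5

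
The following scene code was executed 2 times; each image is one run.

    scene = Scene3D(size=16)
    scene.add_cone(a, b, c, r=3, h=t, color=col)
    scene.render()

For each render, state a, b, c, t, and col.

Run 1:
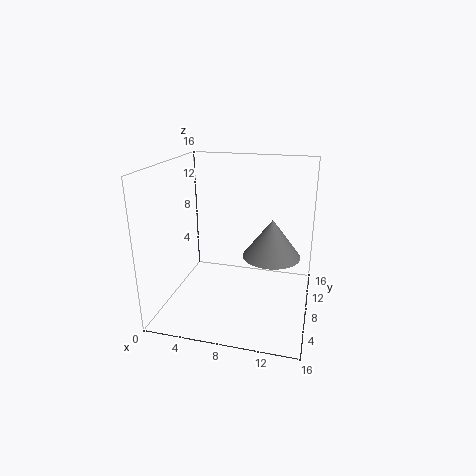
a = 12
b = 6.5
c = 7
t = 4
col = 'gray'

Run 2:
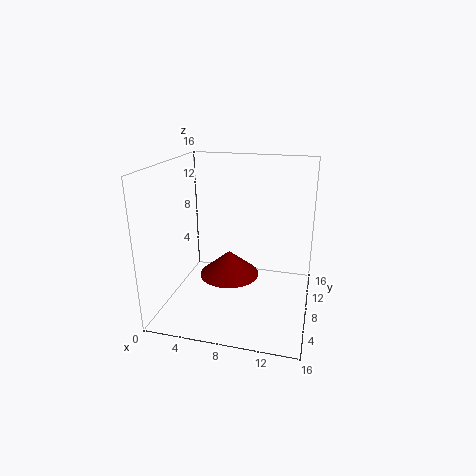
a = 8
b = 4.5
c = 5.5
t = 2.5
col = 'maroon'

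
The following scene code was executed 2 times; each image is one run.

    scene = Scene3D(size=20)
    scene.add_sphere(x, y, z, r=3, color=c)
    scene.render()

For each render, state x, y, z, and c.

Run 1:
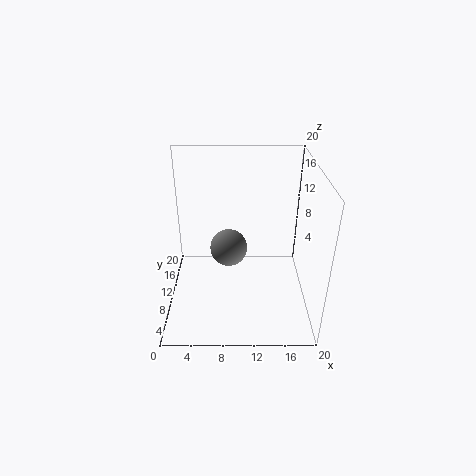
x = 8.5
y = 16
z = 4.5
c = 'gray'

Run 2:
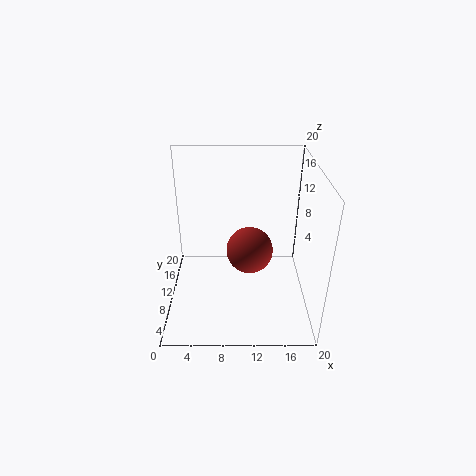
x = 11.5
y = 7
z = 10
c = 'brown'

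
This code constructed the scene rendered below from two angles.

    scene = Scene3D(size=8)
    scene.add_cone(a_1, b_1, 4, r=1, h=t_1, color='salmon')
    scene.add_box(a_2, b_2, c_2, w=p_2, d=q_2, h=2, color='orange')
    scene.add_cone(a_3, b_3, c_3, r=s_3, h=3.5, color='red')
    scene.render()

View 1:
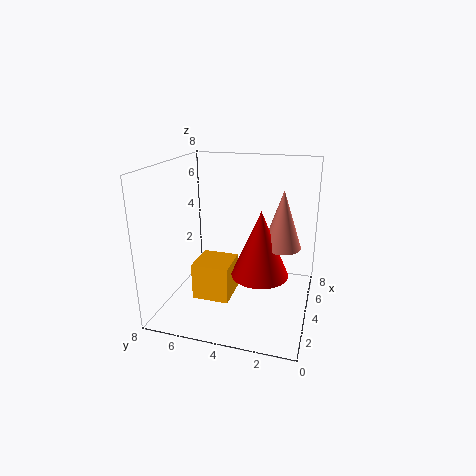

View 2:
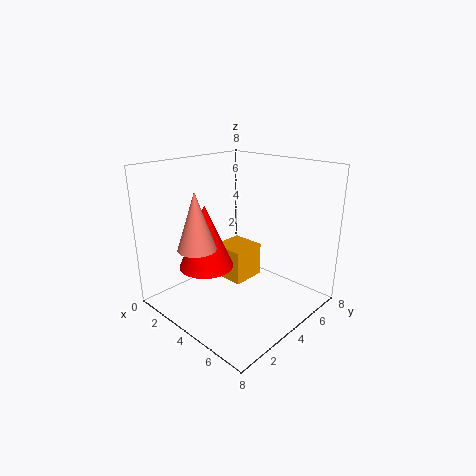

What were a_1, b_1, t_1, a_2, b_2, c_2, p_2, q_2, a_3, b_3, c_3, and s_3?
a_1 = 3.5
b_1 = 1.5
t_1 = 3
a_2 = 2
b_2 = 4
c_2 = 1
p_2 = 2
q_2 = 2
a_3 = 3
b_3 = 2.5
c_3 = 2.5
s_3 = 1.5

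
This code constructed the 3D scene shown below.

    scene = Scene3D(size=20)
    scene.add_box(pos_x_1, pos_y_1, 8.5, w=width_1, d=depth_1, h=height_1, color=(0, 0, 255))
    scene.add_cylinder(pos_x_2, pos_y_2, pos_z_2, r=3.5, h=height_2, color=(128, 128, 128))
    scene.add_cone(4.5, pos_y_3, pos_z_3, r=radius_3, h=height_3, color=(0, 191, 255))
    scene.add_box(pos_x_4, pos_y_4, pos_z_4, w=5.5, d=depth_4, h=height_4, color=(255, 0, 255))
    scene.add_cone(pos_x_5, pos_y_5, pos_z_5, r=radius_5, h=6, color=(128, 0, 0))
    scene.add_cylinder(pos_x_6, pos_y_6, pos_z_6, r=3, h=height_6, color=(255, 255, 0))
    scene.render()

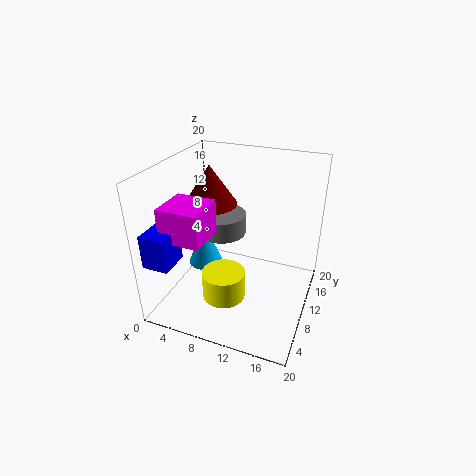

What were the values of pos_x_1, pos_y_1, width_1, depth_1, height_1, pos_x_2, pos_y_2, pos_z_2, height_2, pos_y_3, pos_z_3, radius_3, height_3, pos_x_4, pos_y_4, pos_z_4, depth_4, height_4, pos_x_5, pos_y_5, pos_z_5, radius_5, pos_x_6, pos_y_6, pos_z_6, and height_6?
pos_x_1 = 0.5; pos_y_1 = 1; width_1 = 3.5; depth_1 = 4; height_1 = 4.5; pos_x_2 = 6.5; pos_y_2 = 12.5; pos_z_2 = 9; height_2 = 3; pos_y_3 = 10.5; pos_z_3 = 4.5; radius_3 = 2.5; height_3 = 6.5; pos_x_4 = 2; pos_y_4 = 3; pos_z_4 = 11.5; depth_4 = 5.5; height_4 = 4.5; pos_x_5 = 4; pos_y_5 = 14; pos_z_5 = 12.5; radius_5 = 4; pos_x_6 = 9; pos_y_6 = 7; pos_z_6 = 2; height_6 = 4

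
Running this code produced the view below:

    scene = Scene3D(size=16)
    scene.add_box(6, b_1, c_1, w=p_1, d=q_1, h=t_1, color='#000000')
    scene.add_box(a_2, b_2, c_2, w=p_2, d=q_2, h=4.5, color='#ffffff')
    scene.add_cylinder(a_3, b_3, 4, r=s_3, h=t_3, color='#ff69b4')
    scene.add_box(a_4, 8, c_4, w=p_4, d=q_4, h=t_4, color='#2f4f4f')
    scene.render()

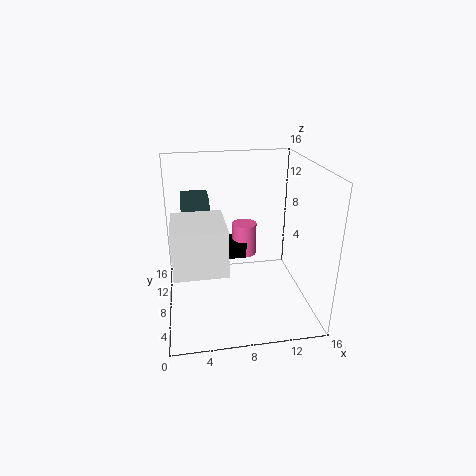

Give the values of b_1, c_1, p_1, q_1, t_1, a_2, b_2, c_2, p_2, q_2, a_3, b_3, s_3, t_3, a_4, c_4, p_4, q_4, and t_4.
b_1 = 10.5; c_1 = 4; p_1 = 3.5; q_1 = 3; t_1 = 2; a_2 = 1; b_2 = 1; c_2 = 7.5; p_2 = 5; q_2 = 5.5; a_3 = 9.5; b_3 = 12; s_3 = 1.5; t_3 = 4; a_4 = 2; c_4 = 10.5; p_4 = 3; q_4 = 4; t_4 = 2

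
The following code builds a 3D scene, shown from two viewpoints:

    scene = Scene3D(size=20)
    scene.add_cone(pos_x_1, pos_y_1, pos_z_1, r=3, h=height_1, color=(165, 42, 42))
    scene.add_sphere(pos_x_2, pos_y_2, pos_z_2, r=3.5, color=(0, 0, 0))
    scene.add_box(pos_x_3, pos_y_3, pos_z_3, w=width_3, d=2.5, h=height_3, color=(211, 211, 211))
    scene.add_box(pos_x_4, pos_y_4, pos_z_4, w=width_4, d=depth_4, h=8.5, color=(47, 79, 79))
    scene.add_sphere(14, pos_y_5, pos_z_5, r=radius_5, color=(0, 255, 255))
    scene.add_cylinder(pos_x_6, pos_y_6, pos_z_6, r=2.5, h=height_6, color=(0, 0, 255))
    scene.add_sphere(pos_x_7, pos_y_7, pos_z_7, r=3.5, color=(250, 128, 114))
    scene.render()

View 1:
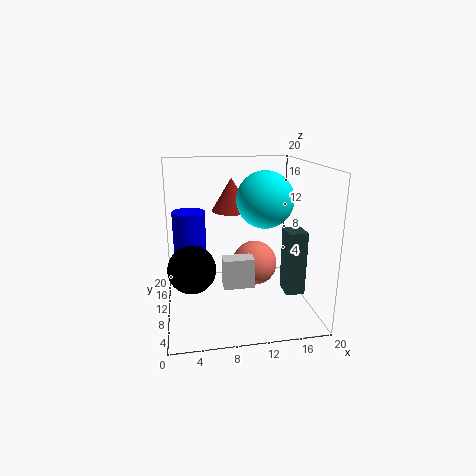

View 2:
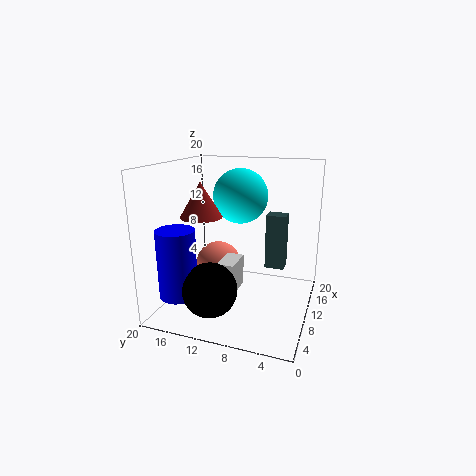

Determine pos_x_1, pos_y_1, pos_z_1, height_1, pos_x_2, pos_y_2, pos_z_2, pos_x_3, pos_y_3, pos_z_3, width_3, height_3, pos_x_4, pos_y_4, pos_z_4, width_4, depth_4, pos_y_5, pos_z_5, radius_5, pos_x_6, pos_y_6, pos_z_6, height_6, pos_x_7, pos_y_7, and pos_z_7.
pos_x_1 = 10
pos_y_1 = 15.5
pos_z_1 = 12.5
height_1 = 5
pos_x_2 = 3.5
pos_y_2 = 11.5
pos_z_2 = 5
pos_x_3 = 8
pos_y_3 = 10
pos_z_3 = 2
width_3 = 4.5
height_3 = 4.5
pos_x_4 = 15.5
pos_y_4 = 4.5
pos_z_4 = 3.5
width_4 = 2.5
depth_4 = 3
pos_y_5 = 11
pos_z_5 = 15
radius_5 = 4
pos_x_6 = 3.5
pos_y_6 = 16
pos_z_6 = 3.5
height_6 = 9
pos_x_7 = 13.5
pos_y_7 = 14.5
pos_z_7 = 4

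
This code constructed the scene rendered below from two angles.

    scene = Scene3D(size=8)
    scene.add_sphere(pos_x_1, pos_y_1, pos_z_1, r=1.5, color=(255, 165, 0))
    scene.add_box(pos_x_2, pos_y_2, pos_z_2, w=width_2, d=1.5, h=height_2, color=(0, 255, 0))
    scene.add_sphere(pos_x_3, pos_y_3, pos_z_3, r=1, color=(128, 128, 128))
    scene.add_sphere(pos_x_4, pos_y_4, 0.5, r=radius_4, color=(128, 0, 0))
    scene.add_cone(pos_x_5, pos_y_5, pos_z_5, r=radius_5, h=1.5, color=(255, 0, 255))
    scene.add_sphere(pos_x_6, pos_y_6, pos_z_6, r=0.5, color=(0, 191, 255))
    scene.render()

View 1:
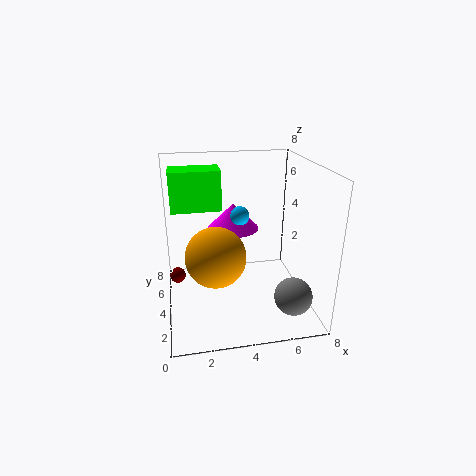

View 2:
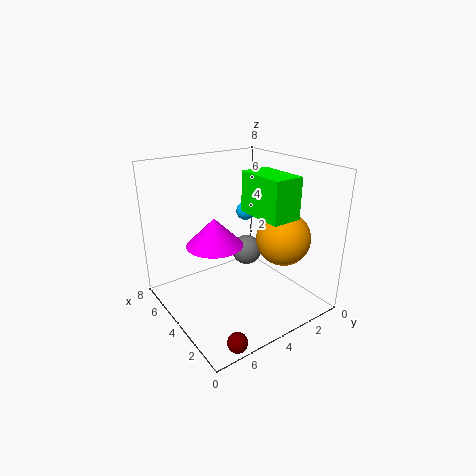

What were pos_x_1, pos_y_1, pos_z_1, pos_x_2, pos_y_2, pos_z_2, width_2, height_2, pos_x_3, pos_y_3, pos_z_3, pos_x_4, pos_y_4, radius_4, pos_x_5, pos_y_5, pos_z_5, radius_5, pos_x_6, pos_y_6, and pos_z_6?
pos_x_1 = 2.5
pos_y_1 = 2
pos_z_1 = 4
pos_x_2 = 0.5
pos_y_2 = 3
pos_z_2 = 6
width_2 = 2.5
height_2 = 2
pos_x_3 = 6.5
pos_y_3 = 1.5
pos_z_3 = 1.5
pos_x_4 = 0.5
pos_y_4 = 6.5
radius_4 = 0.5
pos_x_5 = 4
pos_y_5 = 5.5
pos_z_5 = 4
radius_5 = 1.5
pos_x_6 = 4
pos_y_6 = 3.5
pos_z_6 = 5.5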